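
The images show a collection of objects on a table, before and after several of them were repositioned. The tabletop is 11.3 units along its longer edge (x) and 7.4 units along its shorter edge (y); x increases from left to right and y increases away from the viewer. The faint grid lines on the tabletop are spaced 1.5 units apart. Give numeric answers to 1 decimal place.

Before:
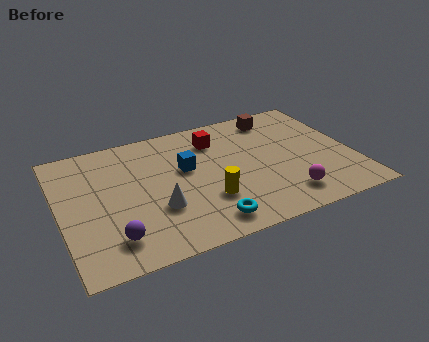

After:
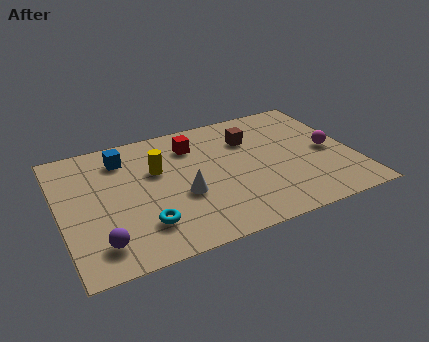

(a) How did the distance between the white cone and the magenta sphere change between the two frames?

+0.9

The distance was about 4.9 in the first image and 5.8 in the second, so they moved 0.9 units further apart.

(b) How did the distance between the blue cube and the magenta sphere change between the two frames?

+3.6

They were about 4.6 units apart before and 8.2 after — 3.6 units further apart.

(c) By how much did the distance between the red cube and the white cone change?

-1.2

The distance was about 4.1 in the first image and 2.9 in the second, so they moved 1.2 units closer together.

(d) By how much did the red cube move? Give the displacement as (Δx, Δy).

(-0.9, 0.0)

The red cube started near (6.2, 5.7) and ended near (5.3, 5.7).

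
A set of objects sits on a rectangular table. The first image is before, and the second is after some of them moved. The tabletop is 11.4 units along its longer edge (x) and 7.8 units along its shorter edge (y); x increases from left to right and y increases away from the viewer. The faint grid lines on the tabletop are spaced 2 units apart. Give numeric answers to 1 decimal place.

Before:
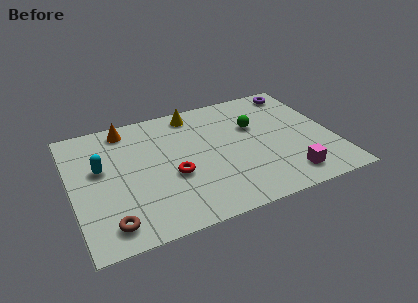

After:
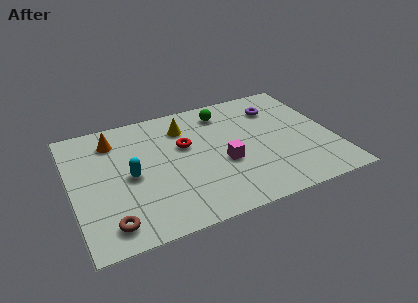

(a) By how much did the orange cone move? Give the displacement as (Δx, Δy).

(-0.6, -0.6)

From the two frames, the orange cone sits at roughly (2.6, 6.8) before and (2.0, 6.2) after.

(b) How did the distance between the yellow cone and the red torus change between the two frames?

-2.7

Before: roughly 3.9 units apart; after: 1.2. That's 2.7 units closer together.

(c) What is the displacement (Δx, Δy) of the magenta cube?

(-2.6, 1.8)

The magenta cube started near (9.1, 1.3) and ended near (6.5, 3.1).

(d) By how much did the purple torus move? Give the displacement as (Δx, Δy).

(-1.1, -0.9)

The purple torus was at about (10.3, 6.8) and moved to about (9.2, 5.9).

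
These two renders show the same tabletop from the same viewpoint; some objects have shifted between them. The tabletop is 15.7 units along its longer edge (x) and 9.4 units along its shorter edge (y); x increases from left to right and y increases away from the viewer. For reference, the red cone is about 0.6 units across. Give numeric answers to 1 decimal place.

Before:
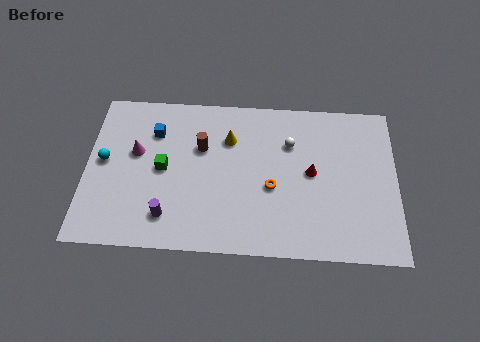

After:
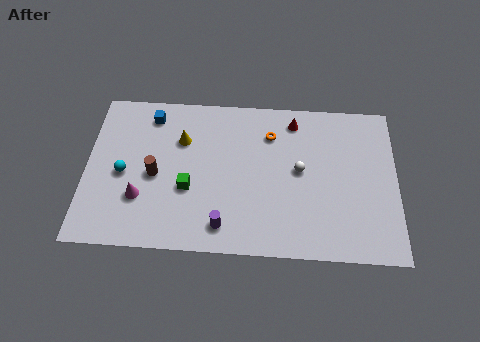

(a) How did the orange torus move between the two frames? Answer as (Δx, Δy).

(-0.1, 3.2)

The orange torus was at about (9.4, 3.9) and moved to about (9.3, 7.1).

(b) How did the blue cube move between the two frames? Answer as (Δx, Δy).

(-0.2, 1.0)

The blue cube was at about (3.4, 6.9) and moved to about (3.2, 7.9).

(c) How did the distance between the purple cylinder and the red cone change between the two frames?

-0.4

They were about 7.8 units apart before and 7.4 after — 0.4 units closer together.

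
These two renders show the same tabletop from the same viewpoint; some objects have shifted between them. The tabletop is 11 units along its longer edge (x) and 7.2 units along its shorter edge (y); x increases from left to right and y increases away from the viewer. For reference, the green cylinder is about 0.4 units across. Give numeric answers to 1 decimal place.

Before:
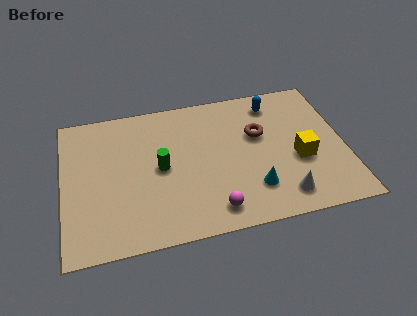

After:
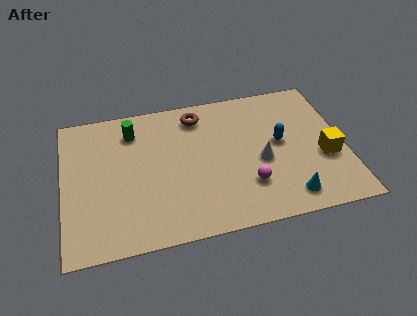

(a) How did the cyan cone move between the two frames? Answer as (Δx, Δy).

(1.3, -0.7)

The cyan cone was at about (7.3, 1.8) and moved to about (8.6, 1.1).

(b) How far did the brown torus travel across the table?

2.7

From (7.7, 4.5) to (5.4, 6.0), the brown torus covered √(2.3² + 1.5²) ≈ 2.7 units.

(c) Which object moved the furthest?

the brown torus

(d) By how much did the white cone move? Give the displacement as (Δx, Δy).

(-0.7, 1.9)

From the two frames, the white cone sits at roughly (8.4, 1.2) before and (7.7, 3.1) after.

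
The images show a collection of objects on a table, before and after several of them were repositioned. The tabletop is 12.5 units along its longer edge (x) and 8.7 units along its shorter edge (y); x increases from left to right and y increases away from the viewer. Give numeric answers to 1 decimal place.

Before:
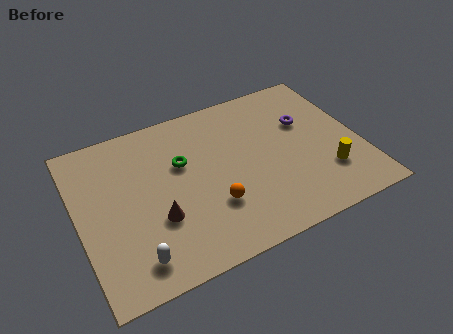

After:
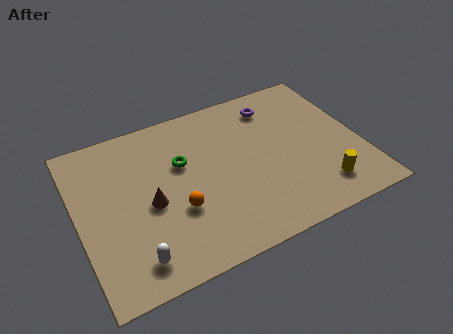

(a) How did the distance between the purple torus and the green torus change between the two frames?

-0.9

The distance was about 5.6 in the first image and 4.7 in the second, so they moved 0.9 units closer together.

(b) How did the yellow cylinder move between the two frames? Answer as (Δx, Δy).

(-0.4, -0.7)

The yellow cylinder was at about (10.8, 2.4) and moved to about (10.4, 1.7).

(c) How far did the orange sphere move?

1.6

The orange sphere moved from about (5.7, 2.7) to (4.2, 3.1), a distance of √(1.5² + 0.4²) ≈ 1.6.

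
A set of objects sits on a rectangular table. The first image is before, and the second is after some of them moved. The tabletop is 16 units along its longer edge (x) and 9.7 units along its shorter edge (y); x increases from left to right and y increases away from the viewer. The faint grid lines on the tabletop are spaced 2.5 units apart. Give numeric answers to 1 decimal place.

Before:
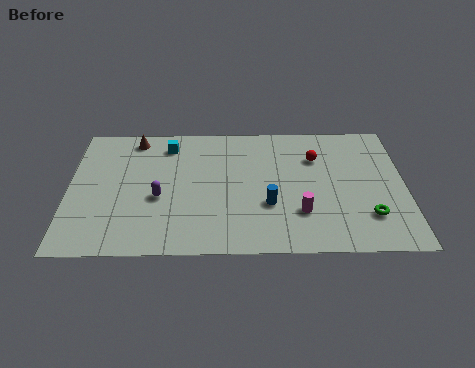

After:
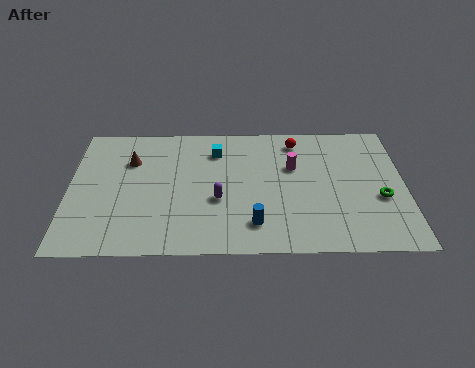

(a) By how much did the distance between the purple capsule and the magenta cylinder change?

-2.5

The distance was about 6.8 in the first image and 4.3 in the second, so they moved 2.5 units closer together.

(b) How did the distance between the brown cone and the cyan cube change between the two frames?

+2.5

Before: roughly 1.7 units apart; after: 4.2. That's 2.5 units further apart.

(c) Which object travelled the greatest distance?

the magenta cylinder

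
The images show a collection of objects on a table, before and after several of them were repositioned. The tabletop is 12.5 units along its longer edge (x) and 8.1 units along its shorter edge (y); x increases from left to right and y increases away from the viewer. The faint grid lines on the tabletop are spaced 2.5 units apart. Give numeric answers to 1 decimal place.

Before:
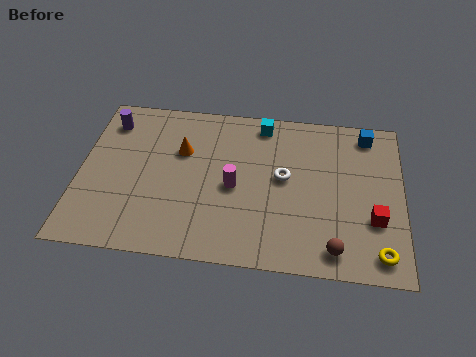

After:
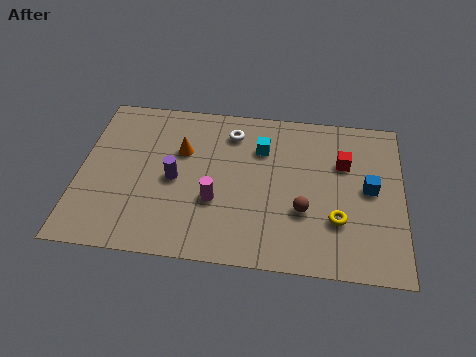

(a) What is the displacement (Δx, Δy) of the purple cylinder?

(2.7, -2.7)

The purple cylinder started near (1.0, 6.5) and ended near (3.7, 3.8).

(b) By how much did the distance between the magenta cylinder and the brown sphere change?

-1.3

Before: roughly 4.7 units apart; after: 3.4. That's 1.3 units closer together.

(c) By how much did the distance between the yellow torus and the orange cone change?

-2.1

Before: roughly 8.8 units apart; after: 6.7. That's 2.1 units closer together.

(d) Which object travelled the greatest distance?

the purple cylinder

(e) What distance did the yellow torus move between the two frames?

2.1

From (11.6, 1.1) to (10.0, 2.5), the yellow torus covered √(1.6² + 1.4²) ≈ 2.1 units.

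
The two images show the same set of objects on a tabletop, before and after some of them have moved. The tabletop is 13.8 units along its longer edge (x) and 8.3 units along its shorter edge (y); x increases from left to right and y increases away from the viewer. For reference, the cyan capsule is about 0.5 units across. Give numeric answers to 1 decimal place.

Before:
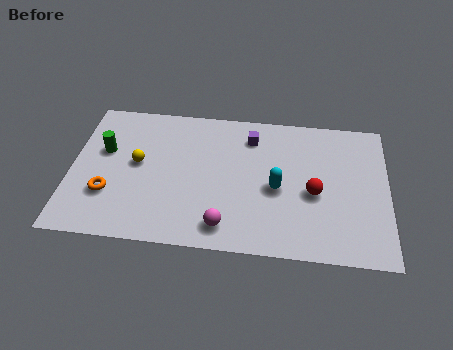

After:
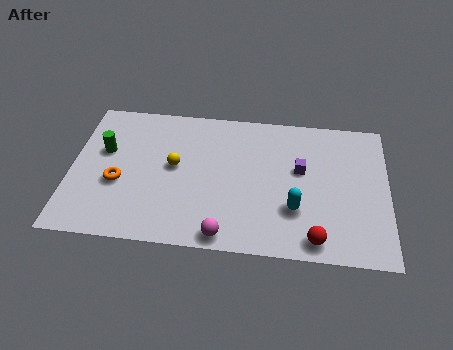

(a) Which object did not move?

the green cylinder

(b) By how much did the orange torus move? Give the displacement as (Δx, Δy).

(0.4, 0.7)

From the two frames, the orange torus sits at roughly (1.7, 2.6) before and (2.1, 3.3) after.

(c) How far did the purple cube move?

2.8

The purple cube moved from about (7.8, 6.6) to (10.0, 4.9), a distance of √(2.2² + 1.7²) ≈ 2.8.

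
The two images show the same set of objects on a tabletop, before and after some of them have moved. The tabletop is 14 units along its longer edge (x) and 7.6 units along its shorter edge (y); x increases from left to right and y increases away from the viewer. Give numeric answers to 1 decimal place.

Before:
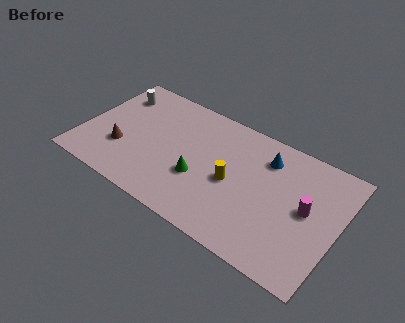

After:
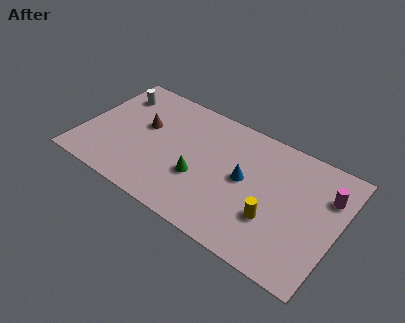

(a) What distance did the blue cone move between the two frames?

2.1

The blue cone moved from about (9.8, 5.9) to (8.9, 4.0), a distance of √(0.9² + 1.9²) ≈ 2.1.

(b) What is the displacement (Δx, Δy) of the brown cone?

(0.9, 2.0)

The brown cone was at about (2.3, 2.5) and moved to about (3.2, 4.5).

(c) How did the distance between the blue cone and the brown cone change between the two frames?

-2.5

The distance was about 8.2 in the first image and 5.7 in the second, so they moved 2.5 units closer together.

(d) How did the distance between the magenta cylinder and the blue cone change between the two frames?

+1.4

The distance was about 3.1 in the first image and 4.5 in the second, so they moved 1.4 units further apart.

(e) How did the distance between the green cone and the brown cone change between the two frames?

-0.5

They were about 4.3 units apart before and 3.8 after — 0.5 units closer together.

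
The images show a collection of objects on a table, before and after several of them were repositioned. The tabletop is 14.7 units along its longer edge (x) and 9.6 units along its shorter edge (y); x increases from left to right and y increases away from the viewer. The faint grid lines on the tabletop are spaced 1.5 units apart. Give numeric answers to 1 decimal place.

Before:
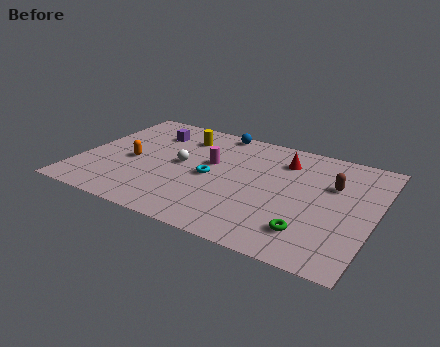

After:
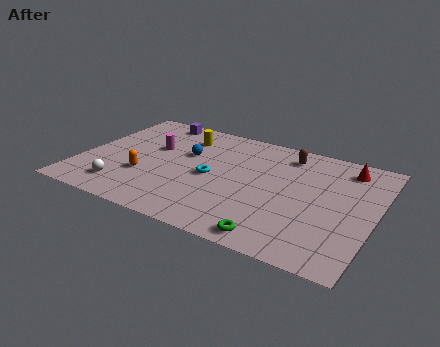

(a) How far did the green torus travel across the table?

1.9

The green torus moved from about (11.8, 2.1) to (10.3, 1.0), a distance of √(1.5² + 1.1²) ≈ 1.9.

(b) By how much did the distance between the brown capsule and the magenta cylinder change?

+0.8

The distance was about 6.1 in the first image and 6.9 in the second, so they moved 0.8 units further apart.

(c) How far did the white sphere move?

4.1

The white sphere was near (5.0, 5.0) before and (2.5, 1.8) after, so it travelled √(2.5² + 3.2²) ≈ 4.1 units.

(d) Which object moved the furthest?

the white sphere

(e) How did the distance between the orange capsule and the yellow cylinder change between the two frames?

+0.7

They were about 3.8 units apart before and 4.5 after — 0.7 units further apart.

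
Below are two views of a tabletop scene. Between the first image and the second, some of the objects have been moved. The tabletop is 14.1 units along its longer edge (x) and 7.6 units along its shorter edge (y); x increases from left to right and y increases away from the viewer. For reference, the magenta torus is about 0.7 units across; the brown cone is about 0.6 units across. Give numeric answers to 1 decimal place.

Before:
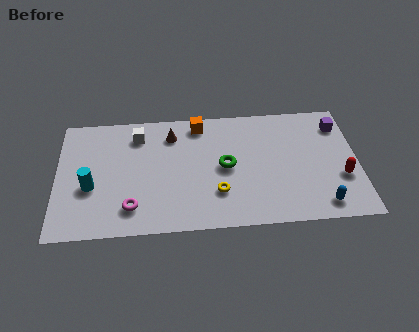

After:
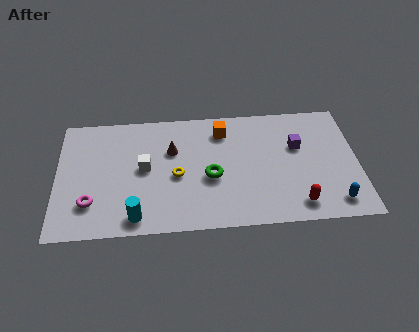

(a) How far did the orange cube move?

1.2

The orange cube moved from about (6.7, 6.6) to (7.8, 6.1), a distance of √(1.1² + 0.5²) ≈ 1.2.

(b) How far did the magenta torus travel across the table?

1.9

The magenta torus was near (3.5, 1.6) before and (1.6, 2.0) after, so it travelled √(1.9² + 0.4²) ≈ 1.9 units.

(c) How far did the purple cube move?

2.3

The purple cube moved from about (13.3, 6.0) to (11.3, 4.8), a distance of √(2.0² + 1.2²) ≈ 2.3.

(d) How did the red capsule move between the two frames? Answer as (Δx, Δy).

(-2.1, -1.5)

The red capsule was at about (13.3, 2.7) and moved to about (11.2, 1.2).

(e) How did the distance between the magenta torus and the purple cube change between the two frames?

-0.6

Before: roughly 10.7 units apart; after: 10.1. That's 0.6 units closer together.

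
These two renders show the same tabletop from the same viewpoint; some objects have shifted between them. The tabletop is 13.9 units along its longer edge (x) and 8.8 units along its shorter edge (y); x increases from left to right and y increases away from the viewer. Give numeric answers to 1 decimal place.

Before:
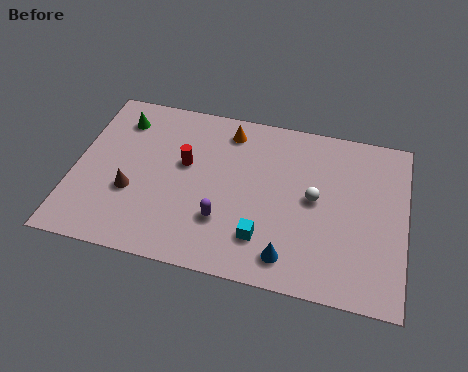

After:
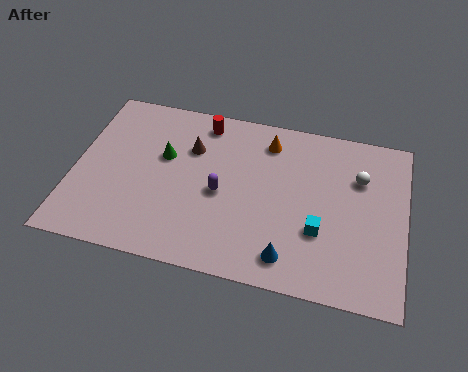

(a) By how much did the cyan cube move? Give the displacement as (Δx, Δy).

(2.3, 0.9)

The cyan cube was at about (8.1, 2.1) and moved to about (10.4, 3.0).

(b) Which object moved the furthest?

the brown cone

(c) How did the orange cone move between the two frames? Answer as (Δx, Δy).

(1.7, -0.2)

From the two frames, the orange cone sits at roughly (6.3, 7.4) before and (8.0, 7.2) after.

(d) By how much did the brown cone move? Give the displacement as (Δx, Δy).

(2.3, 2.9)

The brown cone was at about (2.5, 3.2) and moved to about (4.8, 6.1).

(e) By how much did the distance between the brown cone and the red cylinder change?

-1.3

The distance was about 2.9 in the first image and 1.6 in the second, so they moved 1.3 units closer together.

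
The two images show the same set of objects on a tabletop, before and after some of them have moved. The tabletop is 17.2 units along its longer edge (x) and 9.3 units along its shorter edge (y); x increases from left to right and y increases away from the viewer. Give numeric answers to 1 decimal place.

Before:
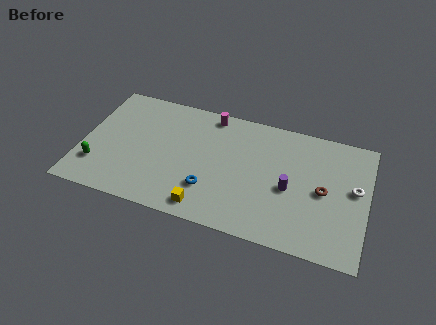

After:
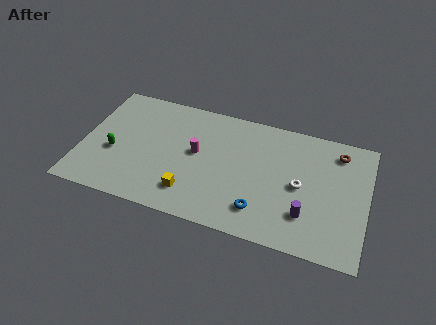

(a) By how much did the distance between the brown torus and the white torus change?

+1.9

Before: roughly 1.9 units apart; after: 3.8. That's 1.9 units further apart.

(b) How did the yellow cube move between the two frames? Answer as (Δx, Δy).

(-1.0, 0.8)

The yellow cube started near (7.8, 1.2) and ended near (6.8, 2.0).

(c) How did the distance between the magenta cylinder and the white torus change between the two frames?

-3.1

Before: roughly 9.4 units apart; after: 6.3. That's 3.1 units closer together.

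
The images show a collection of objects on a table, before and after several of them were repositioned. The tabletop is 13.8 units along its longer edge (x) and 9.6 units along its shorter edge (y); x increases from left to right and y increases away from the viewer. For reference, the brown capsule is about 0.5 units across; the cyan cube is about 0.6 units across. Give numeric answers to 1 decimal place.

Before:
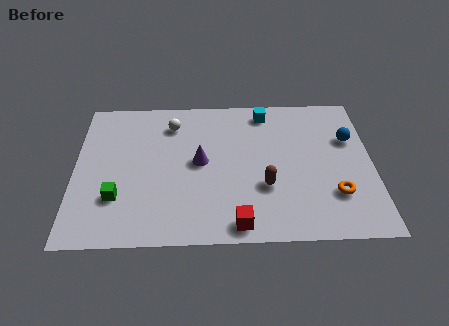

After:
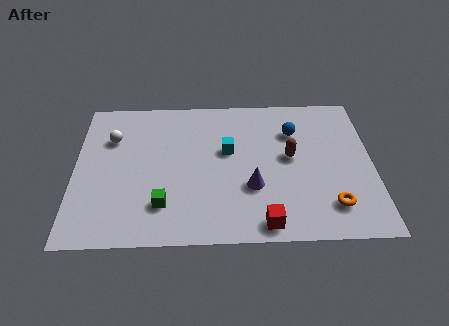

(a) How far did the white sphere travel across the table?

2.9

The white sphere moved from about (4.5, 7.6) to (1.7, 6.7), a distance of √(2.8² + 0.9²) ≈ 2.9.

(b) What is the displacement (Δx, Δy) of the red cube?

(1.2, 0.0)

The red cube was at about (7.5, 1.0) and moved to about (8.7, 1.0).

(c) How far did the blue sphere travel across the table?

2.7

From (12.8, 6.3) to (10.2, 6.9), the blue sphere covered √(2.6² + 0.6²) ≈ 2.7 units.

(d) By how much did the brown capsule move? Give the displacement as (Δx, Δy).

(1.2, 1.9)

From the two frames, the brown capsule sits at roughly (8.8, 3.3) before and (10.0, 5.2) after.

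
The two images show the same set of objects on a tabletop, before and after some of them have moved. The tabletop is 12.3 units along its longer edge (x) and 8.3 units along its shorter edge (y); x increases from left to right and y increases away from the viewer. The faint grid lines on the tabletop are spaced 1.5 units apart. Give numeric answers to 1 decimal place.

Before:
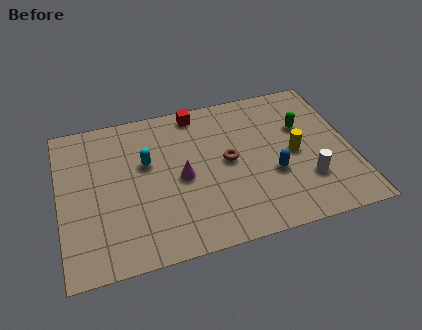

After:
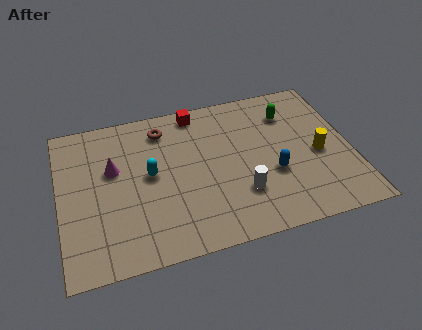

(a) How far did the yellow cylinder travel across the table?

1.0

From (9.9, 4.0) to (10.9, 3.7), the yellow cylinder covered √(1.0² + 0.3²) ≈ 1.0 units.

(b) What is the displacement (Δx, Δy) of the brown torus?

(-2.6, 2.5)

The brown torus started near (7.1, 4.3) and ended near (4.5, 6.8).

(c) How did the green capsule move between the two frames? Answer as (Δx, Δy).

(-0.5, 0.9)

From the two frames, the green capsule sits at roughly (10.4, 5.4) before and (9.9, 6.3) after.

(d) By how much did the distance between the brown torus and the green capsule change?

+1.9

Before: roughly 3.5 units apart; after: 5.4. That's 1.9 units further apart.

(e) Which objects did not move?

the blue capsule and the red cube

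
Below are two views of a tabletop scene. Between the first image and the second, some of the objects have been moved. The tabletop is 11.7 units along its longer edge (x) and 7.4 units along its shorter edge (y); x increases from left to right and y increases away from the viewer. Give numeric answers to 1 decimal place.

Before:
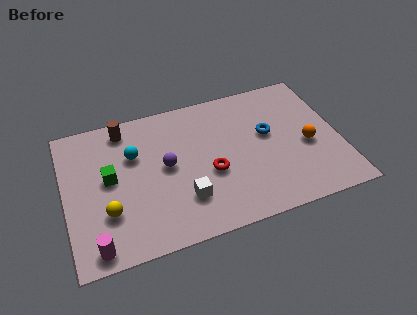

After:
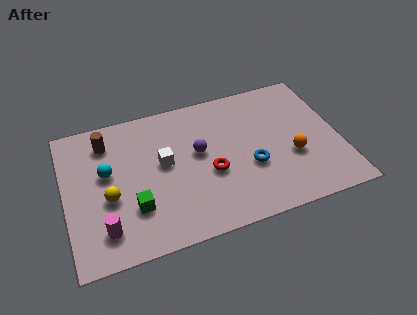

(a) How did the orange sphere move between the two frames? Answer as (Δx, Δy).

(-0.7, -0.4)

The orange sphere started near (10.3, 3.2) and ended near (9.6, 2.8).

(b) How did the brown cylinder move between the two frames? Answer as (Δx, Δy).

(-0.8, -0.5)

The brown cylinder was at about (2.7, 6.4) and moved to about (1.9, 5.9).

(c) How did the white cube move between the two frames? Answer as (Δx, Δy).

(-0.7, 2.1)

The white cube started near (4.9, 2.0) and ended near (4.2, 4.1).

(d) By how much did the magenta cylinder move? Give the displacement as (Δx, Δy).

(0.4, 0.7)

The magenta cylinder was at about (1.1, 0.8) and moved to about (1.5, 1.5).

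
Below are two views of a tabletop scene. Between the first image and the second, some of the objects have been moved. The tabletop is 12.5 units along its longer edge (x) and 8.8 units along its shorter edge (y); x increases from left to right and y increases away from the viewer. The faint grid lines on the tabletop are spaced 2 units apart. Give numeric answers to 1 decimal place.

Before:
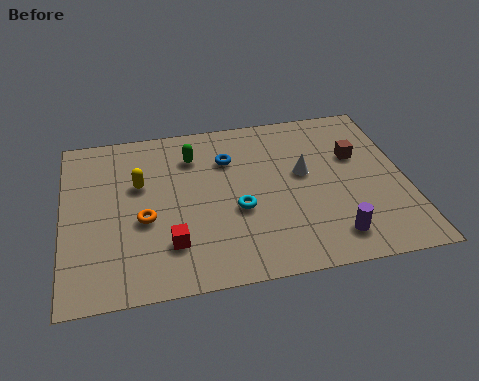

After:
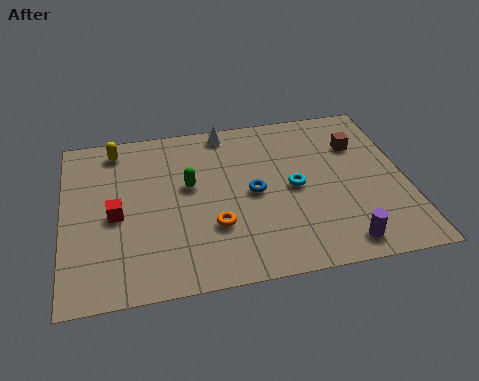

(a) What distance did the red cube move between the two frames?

2.6

The red cube moved from about (3.8, 2.2) to (1.9, 4.0), a distance of √(1.9² + 1.8²) ≈ 2.6.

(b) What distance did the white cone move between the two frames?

4.0

The white cone moved from about (8.8, 5.0) to (6.1, 7.9), a distance of √(2.7² + 2.9²) ≈ 4.0.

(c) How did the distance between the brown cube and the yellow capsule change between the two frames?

+1.0

Before: roughly 8.0 units apart; after: 9.0. That's 1.0 units further apart.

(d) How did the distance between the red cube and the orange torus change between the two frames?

+2.0

They were about 1.7 units apart before and 3.7 after — 2.0 units further apart.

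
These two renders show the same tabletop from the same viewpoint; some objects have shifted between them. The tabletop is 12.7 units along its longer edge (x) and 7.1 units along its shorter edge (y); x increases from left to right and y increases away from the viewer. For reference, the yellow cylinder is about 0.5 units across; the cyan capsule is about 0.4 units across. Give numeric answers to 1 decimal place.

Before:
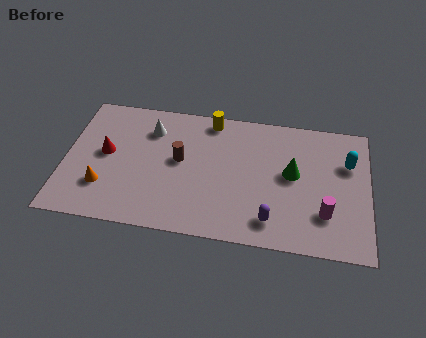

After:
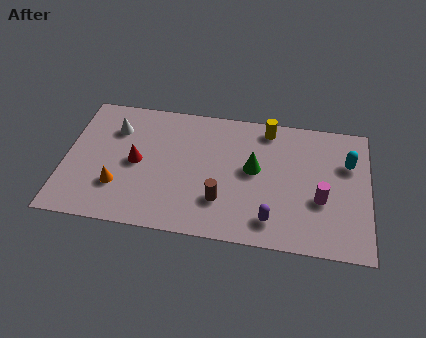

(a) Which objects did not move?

the purple capsule and the cyan capsule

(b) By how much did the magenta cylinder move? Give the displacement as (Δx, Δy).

(-0.2, 0.7)

From the two frames, the magenta cylinder sits at roughly (10.9, 2.0) before and (10.7, 2.7) after.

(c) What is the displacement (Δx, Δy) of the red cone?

(1.3, -0.3)

The red cone was at about (1.7, 3.8) and moved to about (3.0, 3.5).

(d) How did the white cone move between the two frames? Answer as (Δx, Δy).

(-1.5, -0.2)

From the two frames, the white cone sits at roughly (3.5, 5.4) before and (2.0, 5.2) after.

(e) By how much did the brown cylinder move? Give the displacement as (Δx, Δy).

(1.8, -1.9)

The brown cylinder started near (4.8, 3.9) and ended near (6.6, 2.0).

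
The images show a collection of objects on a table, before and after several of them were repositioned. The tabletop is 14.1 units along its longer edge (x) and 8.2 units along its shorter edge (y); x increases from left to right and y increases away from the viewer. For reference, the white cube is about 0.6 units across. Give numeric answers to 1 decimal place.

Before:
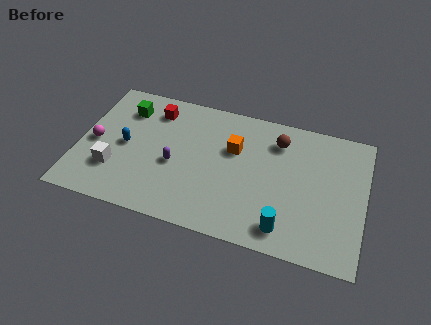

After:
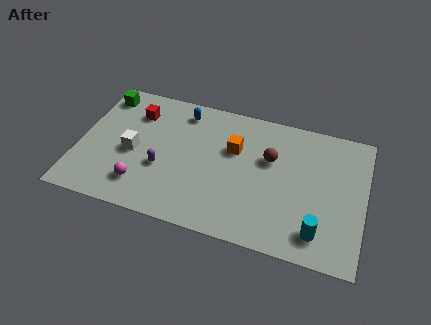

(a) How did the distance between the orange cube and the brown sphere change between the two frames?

-0.6

Before: roughly 2.4 units apart; after: 1.8. That's 0.6 units closer together.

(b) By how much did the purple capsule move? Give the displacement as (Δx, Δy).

(-0.6, -0.4)

From the two frames, the purple capsule sits at roughly (4.8, 3.5) before and (4.2, 3.1) after.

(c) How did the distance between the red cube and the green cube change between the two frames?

+0.4

Before: roughly 1.4 units apart; after: 1.8. That's 0.4 units further apart.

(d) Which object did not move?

the orange cube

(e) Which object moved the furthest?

the blue capsule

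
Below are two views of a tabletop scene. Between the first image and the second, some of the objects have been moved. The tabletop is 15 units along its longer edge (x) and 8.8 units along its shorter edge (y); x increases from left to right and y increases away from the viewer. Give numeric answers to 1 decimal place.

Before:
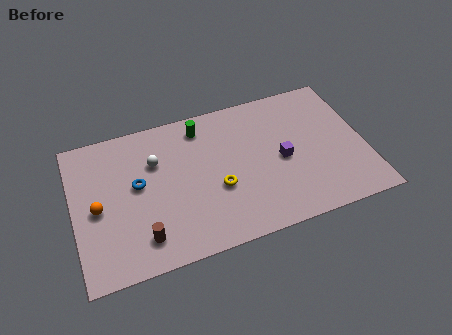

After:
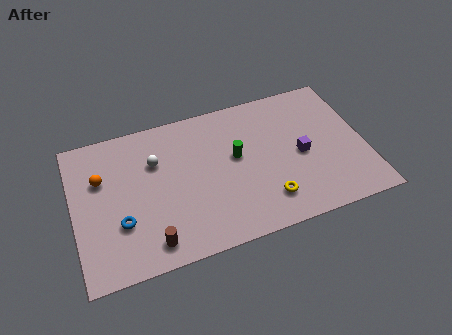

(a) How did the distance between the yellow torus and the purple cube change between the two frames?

-0.5

The distance was about 3.5 in the first image and 3.0 in the second, so they moved 0.5 units closer together.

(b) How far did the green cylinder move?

2.9

The green cylinder was near (6.8, 7.4) before and (8.4, 5.0) after, so it travelled √(1.6² + 2.4²) ≈ 2.9 units.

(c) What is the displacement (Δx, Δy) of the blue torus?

(-1.0, -2.0)

The blue torus was at about (3.3, 4.9) and moved to about (2.3, 2.9).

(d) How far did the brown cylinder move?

0.6

The brown cylinder was near (3.3, 1.7) before and (3.7, 1.3) after, so it travelled √(0.4² + 0.4²) ≈ 0.6 units.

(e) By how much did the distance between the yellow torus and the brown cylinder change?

+1.7

They were about 4.3 units apart before and 6.0 after — 1.7 units further apart.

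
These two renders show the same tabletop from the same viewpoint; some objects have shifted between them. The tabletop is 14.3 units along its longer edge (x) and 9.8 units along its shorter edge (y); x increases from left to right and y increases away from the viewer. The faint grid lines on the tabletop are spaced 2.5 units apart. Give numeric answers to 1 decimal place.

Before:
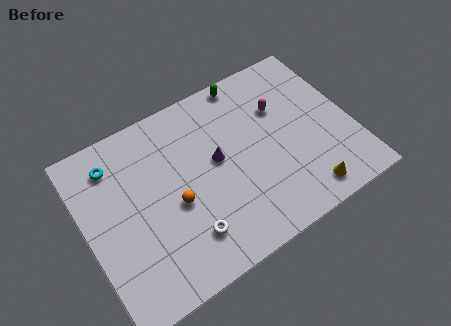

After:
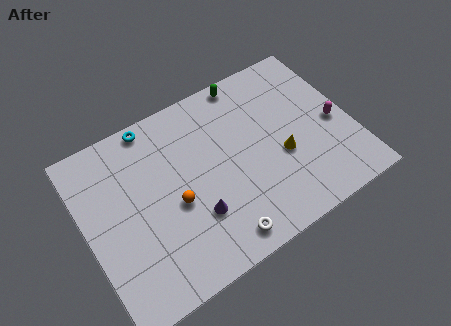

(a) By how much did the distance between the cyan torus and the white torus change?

+1.7

Before: roughly 6.4 units apart; after: 8.1. That's 1.7 units further apart.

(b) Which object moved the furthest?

the magenta capsule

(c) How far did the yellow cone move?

2.7

The yellow cone was near (11.2, 1.3) before and (10.4, 3.9) after, so it travelled √(0.8² + 2.6²) ≈ 2.7 units.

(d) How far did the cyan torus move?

2.5

The cyan torus moved from about (1.9, 7.9) to (4.2, 9.0), a distance of √(2.3² + 1.1²) ≈ 2.5.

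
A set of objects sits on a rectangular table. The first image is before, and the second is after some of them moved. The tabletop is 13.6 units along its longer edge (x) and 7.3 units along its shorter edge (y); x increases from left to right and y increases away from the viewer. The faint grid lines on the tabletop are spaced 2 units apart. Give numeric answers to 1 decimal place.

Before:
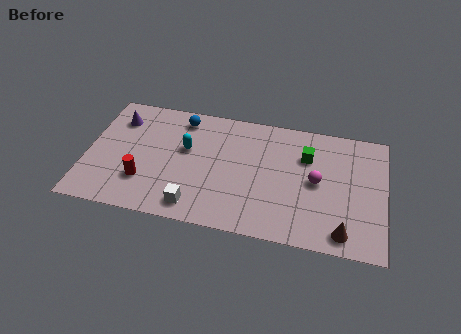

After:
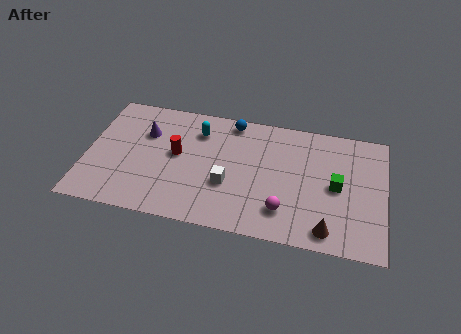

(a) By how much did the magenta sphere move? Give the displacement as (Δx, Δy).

(-1.4, -2.0)

The magenta sphere started near (10.5, 3.7) and ended near (9.1, 1.7).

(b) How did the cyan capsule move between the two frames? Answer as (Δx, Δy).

(0.5, 1.2)

The cyan capsule was at about (4.5, 4.4) and moved to about (5.0, 5.6).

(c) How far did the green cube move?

2.1

The green cube was near (10.0, 5.1) before and (11.4, 3.6) after, so it travelled √(1.4² + 1.5²) ≈ 2.1 units.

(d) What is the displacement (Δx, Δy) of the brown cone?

(-0.7, 0.0)

The brown cone was at about (11.8, 1.0) and moved to about (11.1, 1.0).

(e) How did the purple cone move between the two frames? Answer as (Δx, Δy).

(1.3, -0.6)

The purple cone started near (1.3, 5.6) and ended near (2.6, 5.0).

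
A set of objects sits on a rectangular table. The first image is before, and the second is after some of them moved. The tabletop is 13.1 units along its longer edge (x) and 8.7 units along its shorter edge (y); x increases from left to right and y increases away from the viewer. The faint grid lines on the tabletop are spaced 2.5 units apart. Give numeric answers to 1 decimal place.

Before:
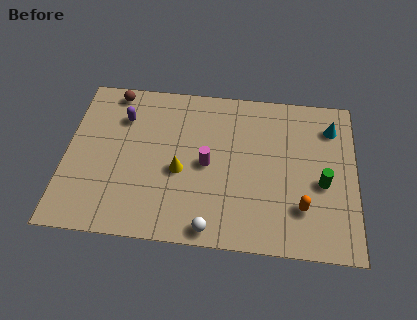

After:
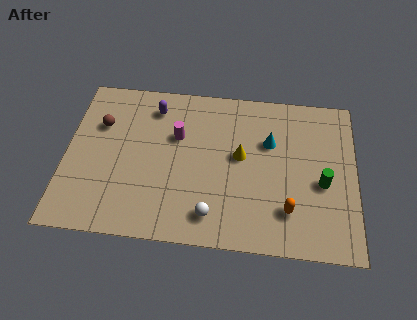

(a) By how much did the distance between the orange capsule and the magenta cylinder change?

+1.5

The distance was about 4.7 in the first image and 6.2 in the second, so they moved 1.5 units further apart.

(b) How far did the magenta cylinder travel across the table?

2.0

The magenta cylinder moved from about (6.4, 4.2) to (5.0, 5.6), a distance of √(1.4² + 1.4²) ≈ 2.0.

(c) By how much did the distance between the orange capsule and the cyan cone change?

-1.0

The distance was about 4.7 in the first image and 3.7 in the second, so they moved 1.0 units closer together.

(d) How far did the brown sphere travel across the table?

2.0

The brown sphere was near (2.0, 7.8) before and (1.5, 5.9) after, so it travelled √(0.5² + 1.9²) ≈ 2.0 units.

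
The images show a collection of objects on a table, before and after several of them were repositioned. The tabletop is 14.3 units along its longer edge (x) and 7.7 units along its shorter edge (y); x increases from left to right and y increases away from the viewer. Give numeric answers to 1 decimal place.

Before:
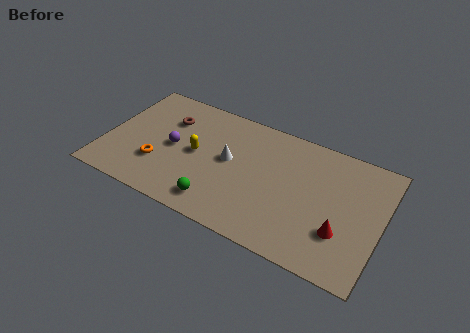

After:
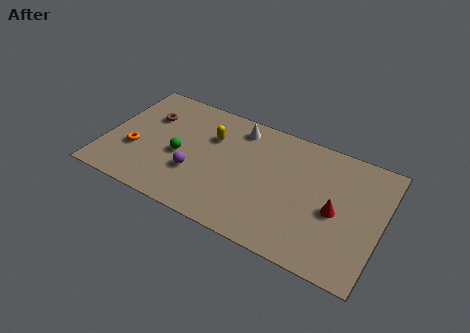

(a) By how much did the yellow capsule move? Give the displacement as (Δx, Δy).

(0.6, 1.4)

The yellow capsule was at about (4.7, 3.9) and moved to about (5.3, 5.3).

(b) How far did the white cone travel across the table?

2.3

The white cone was near (6.4, 4.2) before and (6.6, 6.5) after, so it travelled √(0.2² + 2.3²) ≈ 2.3 units.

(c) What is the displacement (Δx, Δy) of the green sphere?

(-2.3, 2.1)

The green sphere was at about (6.2, 1.3) and moved to about (3.9, 3.4).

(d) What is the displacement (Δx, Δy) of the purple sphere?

(1.3, -1.2)

The purple sphere was at about (3.5, 3.8) and moved to about (4.8, 2.6).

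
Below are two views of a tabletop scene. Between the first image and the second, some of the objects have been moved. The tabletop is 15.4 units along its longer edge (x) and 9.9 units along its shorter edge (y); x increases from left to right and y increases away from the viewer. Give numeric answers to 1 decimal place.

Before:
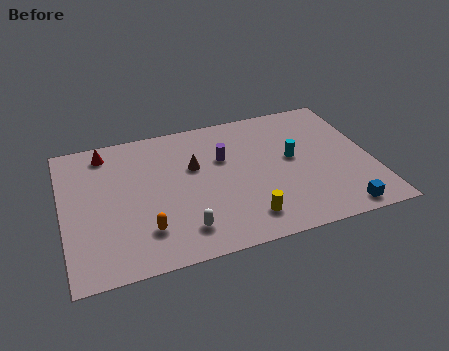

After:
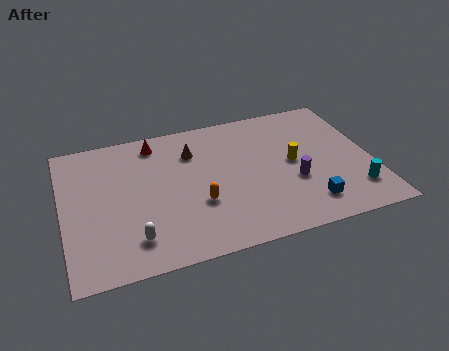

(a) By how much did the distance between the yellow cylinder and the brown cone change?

+0.5

Before: roughly 4.9 units apart; after: 5.4. That's 0.5 units further apart.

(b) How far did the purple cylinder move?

4.3

The purple cylinder was near (8.1, 6.4) before and (11.4, 3.7) after, so it travelled √(3.3² + 2.7²) ≈ 4.3 units.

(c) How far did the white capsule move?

2.4

From (5.7, 1.9) to (3.3, 2.0), the white capsule covered √(2.4² + 0.1²) ≈ 2.4 units.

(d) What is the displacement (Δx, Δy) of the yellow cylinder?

(2.7, 3.3)

The yellow cylinder was at about (8.8, 1.8) and moved to about (11.5, 5.1).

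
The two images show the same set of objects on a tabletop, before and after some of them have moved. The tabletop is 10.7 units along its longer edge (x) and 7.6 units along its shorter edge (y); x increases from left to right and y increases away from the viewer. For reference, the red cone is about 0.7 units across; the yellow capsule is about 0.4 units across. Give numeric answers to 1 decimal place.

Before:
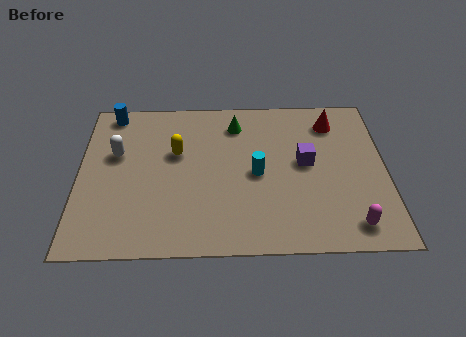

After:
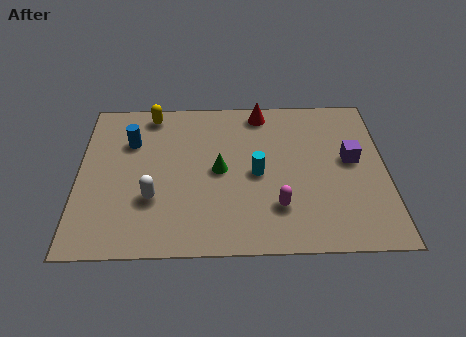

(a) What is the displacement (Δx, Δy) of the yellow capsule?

(-0.9, 2.0)

From the two frames, the yellow capsule sits at roughly (3.4, 4.7) before and (2.5, 6.7) after.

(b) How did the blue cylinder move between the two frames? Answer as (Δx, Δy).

(0.7, -1.5)

The blue cylinder started near (1.1, 6.8) and ended near (1.8, 5.3).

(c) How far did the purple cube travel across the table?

1.6

The purple cube was near (7.9, 4.1) before and (9.5, 4.2) after, so it travelled √(1.6² + 0.1²) ≈ 1.6 units.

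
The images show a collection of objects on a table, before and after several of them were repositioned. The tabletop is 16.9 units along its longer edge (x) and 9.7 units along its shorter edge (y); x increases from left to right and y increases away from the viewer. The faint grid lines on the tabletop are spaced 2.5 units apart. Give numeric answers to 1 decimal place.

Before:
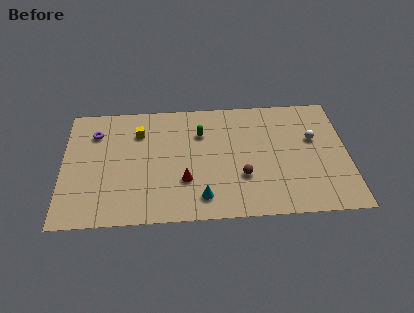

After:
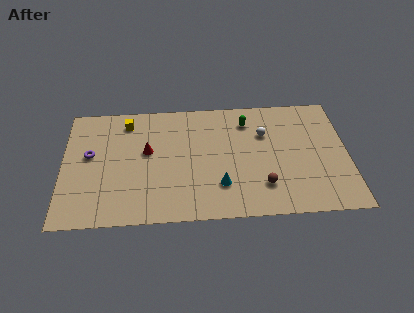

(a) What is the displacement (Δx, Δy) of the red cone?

(-2.2, 2.5)

From the two frames, the red cone sits at roughly (7.2, 3.1) before and (5.0, 5.6) after.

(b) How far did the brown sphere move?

1.4

From (10.6, 3.2) to (11.8, 2.4), the brown sphere covered √(1.2² + 0.8²) ≈ 1.4 units.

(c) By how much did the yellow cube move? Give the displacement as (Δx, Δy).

(-0.7, 0.9)

The yellow cube was at about (4.5, 7.2) and moved to about (3.8, 8.1).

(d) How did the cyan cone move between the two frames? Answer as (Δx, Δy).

(1.1, 0.9)

The cyan cone was at about (8.2, 1.7) and moved to about (9.3, 2.6).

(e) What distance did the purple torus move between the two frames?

1.8

The purple torus moved from about (1.9, 7.3) to (1.6, 5.5), a distance of √(0.3² + 1.8²) ≈ 1.8.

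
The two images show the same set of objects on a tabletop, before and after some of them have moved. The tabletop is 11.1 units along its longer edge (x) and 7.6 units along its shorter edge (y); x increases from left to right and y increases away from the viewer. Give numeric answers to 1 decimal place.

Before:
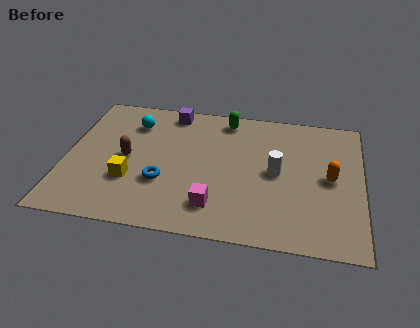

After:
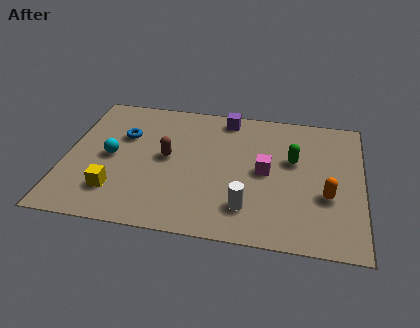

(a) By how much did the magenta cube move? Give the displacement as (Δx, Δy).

(1.8, 2.2)

The magenta cube was at about (5.7, 1.6) and moved to about (7.5, 3.8).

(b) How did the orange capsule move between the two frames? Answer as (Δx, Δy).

(-0.1, -1.0)

The orange capsule was at about (9.9, 3.8) and moved to about (9.8, 2.8).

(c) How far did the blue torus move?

2.9

The blue torus was near (3.7, 2.6) before and (2.1, 5.0) after, so it travelled √(1.6² + 2.4²) ≈ 2.9 units.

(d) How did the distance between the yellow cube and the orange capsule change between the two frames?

+0.4

The distance was about 7.5 in the first image and 7.9 in the second, so they moved 0.4 units further apart.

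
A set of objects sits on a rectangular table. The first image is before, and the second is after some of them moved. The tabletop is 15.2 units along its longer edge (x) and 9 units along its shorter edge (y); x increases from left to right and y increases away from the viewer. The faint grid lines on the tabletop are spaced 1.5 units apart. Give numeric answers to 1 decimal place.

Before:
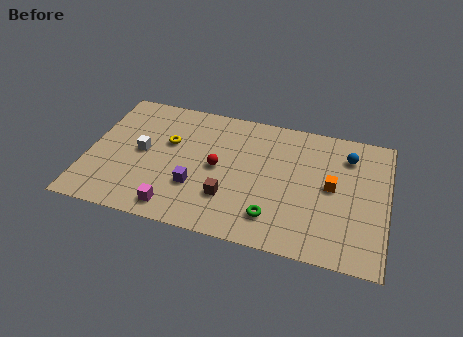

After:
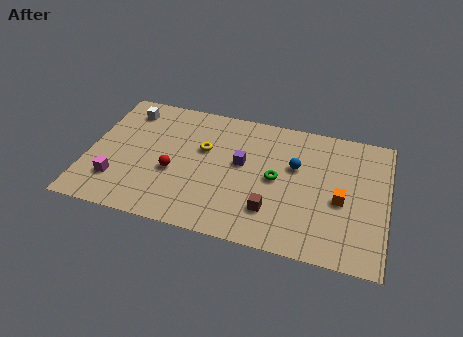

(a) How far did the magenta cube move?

3.3

From (4.7, 1.2) to (1.6, 2.3), the magenta cube covered √(3.1² + 1.1²) ≈ 3.3 units.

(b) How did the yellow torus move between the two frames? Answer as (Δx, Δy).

(1.8, 0.0)

The yellow torus started near (4.0, 5.6) and ended near (5.8, 5.6).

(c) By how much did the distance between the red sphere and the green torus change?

+1.3

They were about 4.0 units apart before and 5.3 after — 1.3 units further apart.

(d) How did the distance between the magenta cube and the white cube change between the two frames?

+1.2

The distance was about 3.9 in the first image and 5.1 in the second, so they moved 1.2 units further apart.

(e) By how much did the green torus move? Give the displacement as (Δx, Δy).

(0.0, 2.6)

The green torus started near (9.6, 1.9) and ended near (9.6, 4.5).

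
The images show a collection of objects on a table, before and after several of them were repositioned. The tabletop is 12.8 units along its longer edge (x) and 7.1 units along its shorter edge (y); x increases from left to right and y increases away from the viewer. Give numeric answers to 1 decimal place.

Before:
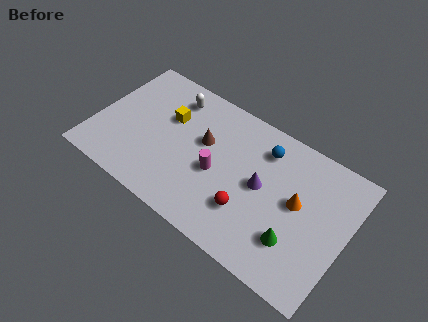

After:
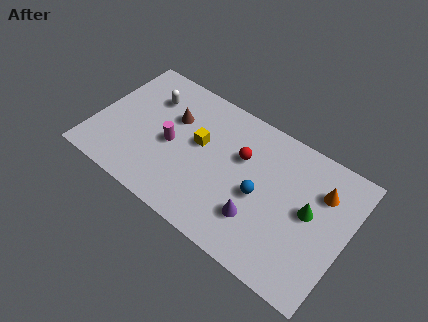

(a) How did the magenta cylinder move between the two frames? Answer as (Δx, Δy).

(-2.4, 0.2)

The magenta cylinder started near (6.3, 3.1) and ended near (3.9, 3.3).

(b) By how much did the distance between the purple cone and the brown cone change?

+2.4

Before: roughly 3.2 units apart; after: 5.6. That's 2.4 units further apart.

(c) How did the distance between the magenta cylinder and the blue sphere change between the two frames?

+1.4

They were about 3.2 units apart before and 4.6 after — 1.4 units further apart.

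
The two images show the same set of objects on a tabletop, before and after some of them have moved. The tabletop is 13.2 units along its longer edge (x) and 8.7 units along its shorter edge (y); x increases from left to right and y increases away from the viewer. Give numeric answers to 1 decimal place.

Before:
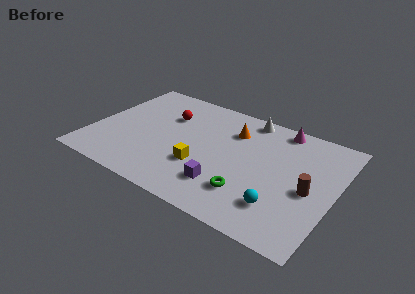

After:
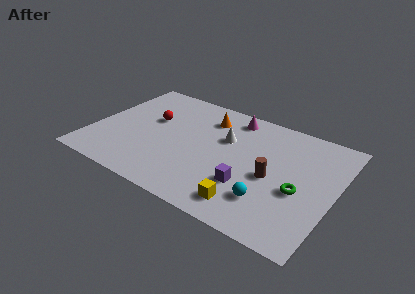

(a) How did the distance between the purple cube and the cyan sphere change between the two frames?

-1.7

They were about 3.0 units apart before and 1.3 after — 1.7 units closer together.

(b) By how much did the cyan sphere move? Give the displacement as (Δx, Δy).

(-0.6, 0.1)

From the two frames, the cyan sphere sits at roughly (10.6, 2.1) before and (10.0, 2.2) after.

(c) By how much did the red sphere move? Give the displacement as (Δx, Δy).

(-0.8, -0.7)

From the two frames, the red sphere sits at roughly (3.8, 6.0) before and (3.0, 5.3) after.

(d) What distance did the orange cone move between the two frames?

1.6

The orange cone was near (7.4, 6.4) before and (5.9, 6.8) after, so it travelled √(1.5² + 0.4²) ≈ 1.6 units.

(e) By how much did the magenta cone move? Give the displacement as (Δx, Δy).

(-2.6, -0.3)

From the two frames, the magenta cone sits at roughly (9.8, 7.8) before and (7.2, 7.5) after.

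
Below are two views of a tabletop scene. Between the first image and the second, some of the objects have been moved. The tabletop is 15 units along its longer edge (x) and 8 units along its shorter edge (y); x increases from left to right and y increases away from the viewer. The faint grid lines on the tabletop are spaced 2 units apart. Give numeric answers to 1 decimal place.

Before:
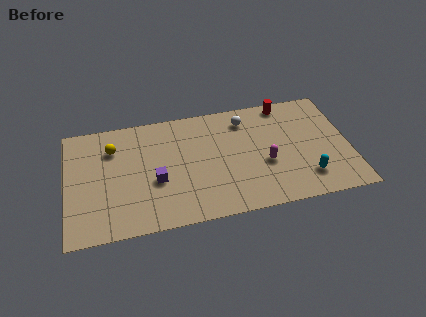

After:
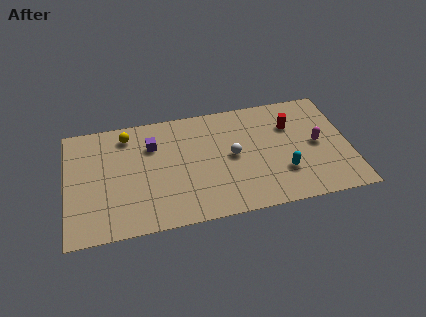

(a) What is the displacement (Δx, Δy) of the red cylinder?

(0.2, -1.6)

From the two frames, the red cylinder sits at roughly (11.8, 7.2) before and (12.0, 5.6) after.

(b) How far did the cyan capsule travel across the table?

1.3

From (12.6, 1.8) to (11.4, 2.4), the cyan capsule covered √(1.2² + 0.6²) ≈ 1.3 units.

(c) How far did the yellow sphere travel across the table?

1.1

The yellow sphere was near (2.5, 5.9) before and (3.3, 6.7) after, so it travelled √(0.8² + 0.8²) ≈ 1.1 units.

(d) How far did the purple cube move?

2.5

The purple cube was near (4.7, 3.2) before and (4.6, 5.7) after, so it travelled √(0.1² + 2.5²) ≈ 2.5 units.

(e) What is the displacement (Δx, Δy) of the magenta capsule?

(2.8, 0.8)

From the two frames, the magenta capsule sits at roughly (10.5, 3.2) before and (13.3, 4.0) after.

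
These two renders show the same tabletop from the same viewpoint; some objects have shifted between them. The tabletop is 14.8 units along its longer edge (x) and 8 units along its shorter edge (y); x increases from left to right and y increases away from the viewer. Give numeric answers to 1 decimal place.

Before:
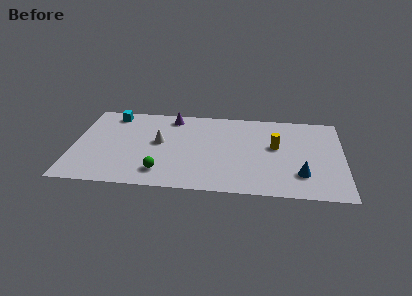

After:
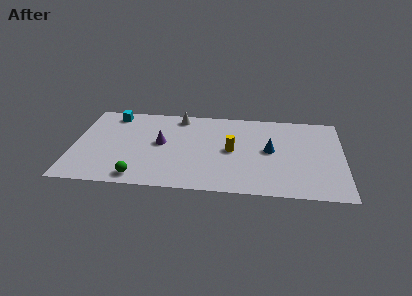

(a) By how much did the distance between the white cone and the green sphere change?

+3.5

Before: roughly 2.8 units apart; after: 6.3. That's 3.5 units further apart.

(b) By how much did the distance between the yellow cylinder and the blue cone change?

-0.8

The distance was about 2.9 in the first image and 2.1 in the second, so they moved 0.8 units closer together.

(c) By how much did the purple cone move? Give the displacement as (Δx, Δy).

(-0.5, -2.6)

The purple cone started near (5.3, 6.9) and ended near (4.8, 4.3).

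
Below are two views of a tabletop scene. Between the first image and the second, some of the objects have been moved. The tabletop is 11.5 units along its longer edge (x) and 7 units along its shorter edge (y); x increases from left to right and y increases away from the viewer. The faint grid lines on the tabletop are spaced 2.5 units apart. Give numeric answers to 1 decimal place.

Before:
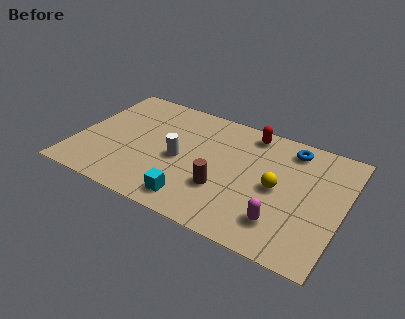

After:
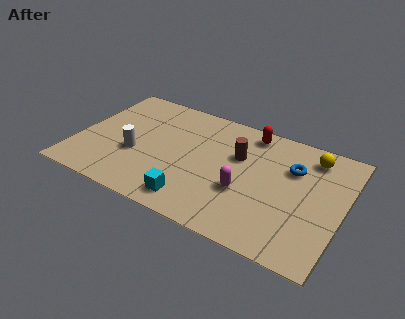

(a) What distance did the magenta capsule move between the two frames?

2.0

The magenta capsule moved from about (9.1, 1.6) to (7.4, 2.6), a distance of √(1.7² + 1.0²) ≈ 2.0.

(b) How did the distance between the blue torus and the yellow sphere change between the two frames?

-1.3

The distance was about 2.5 in the first image and 1.2 in the second, so they moved 1.3 units closer together.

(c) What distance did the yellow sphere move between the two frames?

2.7

From (8.7, 3.4) to (9.9, 5.8), the yellow sphere covered √(1.2² + 2.4²) ≈ 2.7 units.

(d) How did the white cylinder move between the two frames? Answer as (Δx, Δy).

(-1.9, -0.5)

From the two frames, the white cylinder sits at roughly (4.5, 3.2) before and (2.6, 2.7) after.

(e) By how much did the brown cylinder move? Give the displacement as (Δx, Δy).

(0.4, 2.2)

From the two frames, the brown cylinder sits at roughly (6.5, 2.3) before and (6.9, 4.5) after.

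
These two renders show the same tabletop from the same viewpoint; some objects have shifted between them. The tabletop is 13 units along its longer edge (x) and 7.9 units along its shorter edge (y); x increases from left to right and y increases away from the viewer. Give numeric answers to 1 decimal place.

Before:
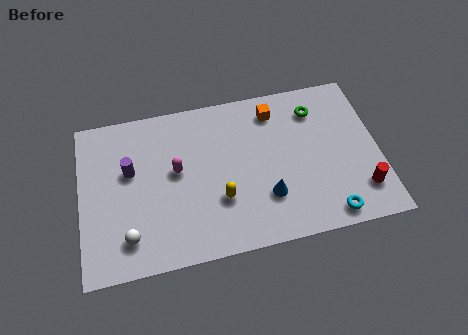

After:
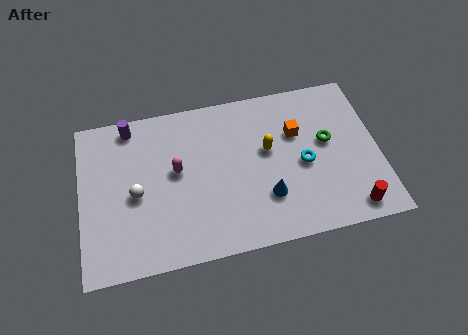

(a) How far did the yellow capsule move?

3.0

From (6.0, 2.6) to (8.2, 4.6), the yellow capsule covered √(2.2² + 2.0²) ≈ 3.0 units.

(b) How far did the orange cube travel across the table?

1.6

The orange cube was near (8.6, 6.5) before and (9.5, 5.2) after, so it travelled √(0.9² + 1.3²) ≈ 1.6 units.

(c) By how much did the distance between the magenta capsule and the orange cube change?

+0.5

They were about 4.9 units apart before and 5.4 after — 0.5 units further apart.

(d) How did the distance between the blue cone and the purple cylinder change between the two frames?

+1.1

They were about 6.3 units apart before and 7.4 after — 1.1 units further apart.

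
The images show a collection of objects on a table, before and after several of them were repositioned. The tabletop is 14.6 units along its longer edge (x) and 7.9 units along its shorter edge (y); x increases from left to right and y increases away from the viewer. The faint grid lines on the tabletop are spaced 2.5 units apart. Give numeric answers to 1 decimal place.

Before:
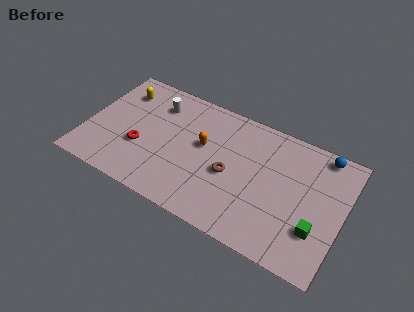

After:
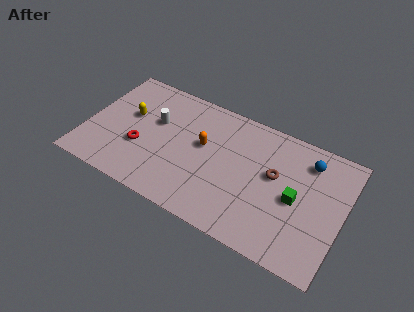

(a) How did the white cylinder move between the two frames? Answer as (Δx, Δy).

(0.1, -1.2)

From the two frames, the white cylinder sits at roughly (3.7, 6.1) before and (3.8, 4.9) after.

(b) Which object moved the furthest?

the brown torus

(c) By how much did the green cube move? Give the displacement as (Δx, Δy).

(-1.3, 1.3)

The green cube started near (13.3, 2.4) and ended near (12.0, 3.7).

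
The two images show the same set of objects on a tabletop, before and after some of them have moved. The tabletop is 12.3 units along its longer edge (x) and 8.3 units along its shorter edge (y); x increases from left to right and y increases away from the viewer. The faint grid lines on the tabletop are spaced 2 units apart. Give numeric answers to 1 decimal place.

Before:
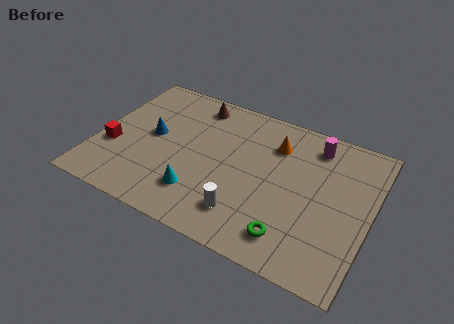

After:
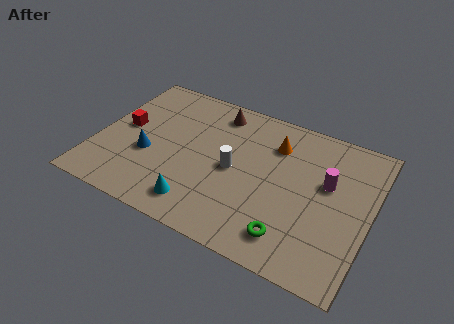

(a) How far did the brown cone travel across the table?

1.0

From (4.0, 7.1) to (5.0, 7.0), the brown cone covered √(1.0² + 0.1²) ≈ 1.0 units.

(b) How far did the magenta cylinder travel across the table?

2.1

The magenta cylinder was near (9.5, 6.9) before and (10.3, 5.0) after, so it travelled √(0.8² + 1.9²) ≈ 2.1 units.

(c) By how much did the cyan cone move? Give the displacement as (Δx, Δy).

(0.1, -0.6)

From the two frames, the cyan cone sits at roughly (4.9, 2.0) before and (5.0, 1.4) after.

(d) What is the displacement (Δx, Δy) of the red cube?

(0.3, 1.4)

From the two frames, the red cube sits at roughly (0.8, 3.0) before and (1.1, 4.4) after.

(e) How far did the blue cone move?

1.2

From (2.4, 4.4) to (2.4, 3.2), the blue cone covered √(0.0² + 1.2²) ≈ 1.2 units.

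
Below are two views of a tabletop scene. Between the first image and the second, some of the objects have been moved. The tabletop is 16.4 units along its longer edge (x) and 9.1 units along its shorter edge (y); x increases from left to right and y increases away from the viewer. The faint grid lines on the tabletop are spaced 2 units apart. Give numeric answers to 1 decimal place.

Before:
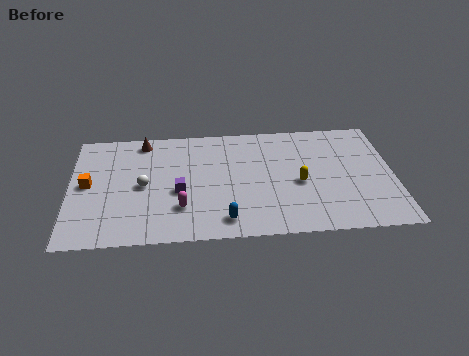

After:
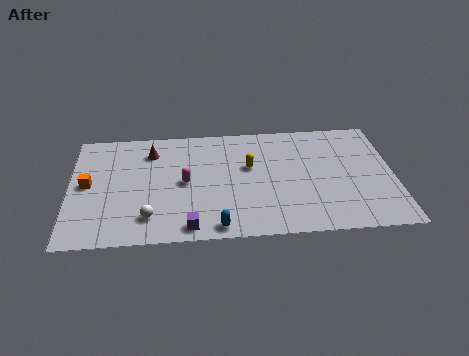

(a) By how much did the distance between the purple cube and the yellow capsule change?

-0.6

They were about 6.1 units apart before and 5.5 after — 0.6 units closer together.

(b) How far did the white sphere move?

2.5

The white sphere was near (3.7, 4.4) before and (4.0, 1.9) after, so it travelled √(0.3² + 2.5²) ≈ 2.5 units.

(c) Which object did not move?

the orange cube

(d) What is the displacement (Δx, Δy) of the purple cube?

(0.5, -2.8)

From the two frames, the purple cube sits at roughly (5.5, 3.8) before and (6.0, 1.0) after.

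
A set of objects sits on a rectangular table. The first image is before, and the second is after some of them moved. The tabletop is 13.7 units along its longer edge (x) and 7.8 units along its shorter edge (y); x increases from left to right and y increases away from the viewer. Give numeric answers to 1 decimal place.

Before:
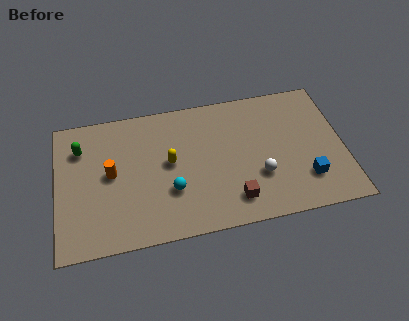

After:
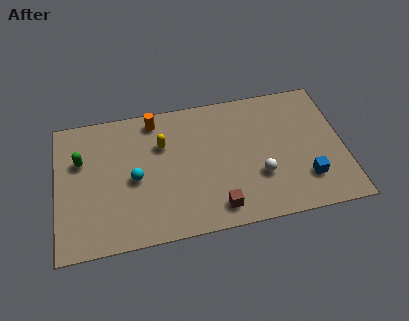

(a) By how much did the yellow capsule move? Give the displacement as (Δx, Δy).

(-0.3, 1.1)

The yellow capsule started near (5.4, 4.2) and ended near (5.1, 5.3).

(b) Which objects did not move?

the blue cube and the white sphere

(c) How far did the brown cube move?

0.9

From (8.3, 1.5) to (7.5, 1.2), the brown cube covered √(0.8² + 0.3²) ≈ 0.9 units.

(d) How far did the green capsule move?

0.7

From (1.2, 5.8) to (1.2, 5.1), the green capsule covered √(0.0² + 0.7²) ≈ 0.7 units.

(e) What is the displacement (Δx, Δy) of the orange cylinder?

(2.2, 2.7)

The orange cylinder started near (2.6, 4.1) and ended near (4.8, 6.8).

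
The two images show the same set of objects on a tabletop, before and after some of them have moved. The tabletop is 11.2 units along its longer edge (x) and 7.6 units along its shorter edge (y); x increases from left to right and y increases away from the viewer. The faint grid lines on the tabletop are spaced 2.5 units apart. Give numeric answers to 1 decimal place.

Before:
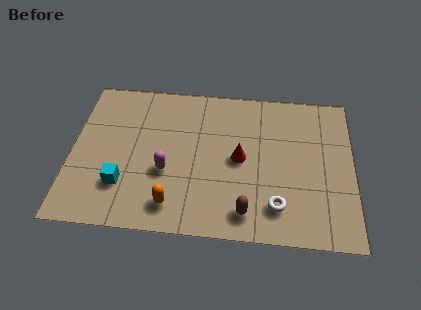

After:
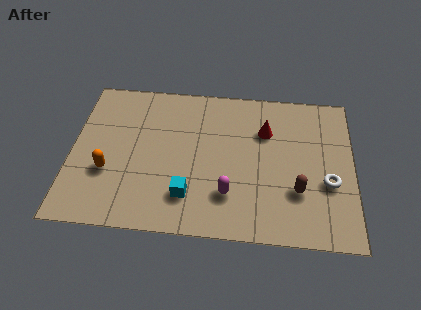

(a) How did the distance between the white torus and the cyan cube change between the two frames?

-0.5

They were about 6.1 units apart before and 5.6 after — 0.5 units closer together.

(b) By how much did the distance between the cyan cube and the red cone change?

-0.3

The distance was about 4.9 in the first image and 4.6 in the second, so they moved 0.3 units closer together.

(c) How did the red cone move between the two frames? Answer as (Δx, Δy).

(1.0, 1.5)

The red cone started near (6.7, 3.8) and ended near (7.7, 5.3).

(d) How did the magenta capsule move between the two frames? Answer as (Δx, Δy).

(2.5, -0.9)

From the two frames, the magenta capsule sits at roughly (3.8, 2.9) before and (6.3, 2.0) after.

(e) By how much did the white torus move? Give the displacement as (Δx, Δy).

(2.0, 1.3)

From the two frames, the white torus sits at roughly (8.2, 1.6) before and (10.2, 2.9) after.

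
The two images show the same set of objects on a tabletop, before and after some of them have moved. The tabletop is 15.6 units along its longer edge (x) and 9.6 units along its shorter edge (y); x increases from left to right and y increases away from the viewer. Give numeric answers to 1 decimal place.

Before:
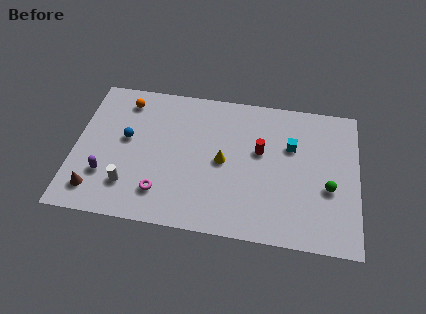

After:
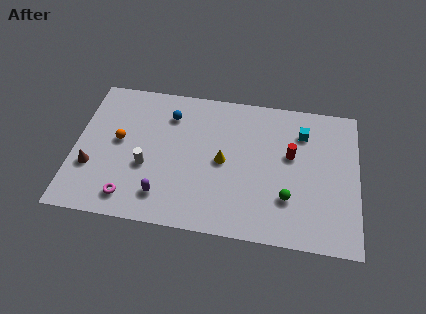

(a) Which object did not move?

the yellow cone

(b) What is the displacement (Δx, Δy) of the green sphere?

(-2.2, -1.0)

The green sphere was at about (14.0, 3.8) and moved to about (11.8, 2.8).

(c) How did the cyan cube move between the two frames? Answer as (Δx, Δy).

(0.6, 1.0)

From the two frames, the cyan cube sits at roughly (11.9, 6.3) before and (12.5, 7.3) after.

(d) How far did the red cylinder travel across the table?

1.7

From (10.2, 5.7) to (11.9, 5.7), the red cylinder covered √(1.7² + 0.0²) ≈ 1.7 units.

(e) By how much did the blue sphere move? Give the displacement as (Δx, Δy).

(2.3, 2.0)

The blue sphere was at about (2.8, 5.4) and moved to about (5.1, 7.4).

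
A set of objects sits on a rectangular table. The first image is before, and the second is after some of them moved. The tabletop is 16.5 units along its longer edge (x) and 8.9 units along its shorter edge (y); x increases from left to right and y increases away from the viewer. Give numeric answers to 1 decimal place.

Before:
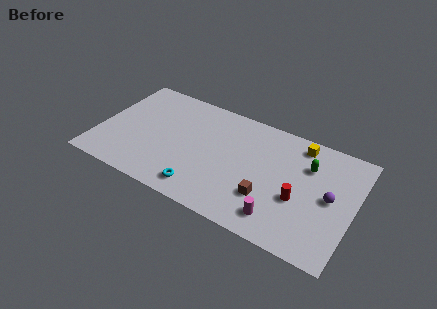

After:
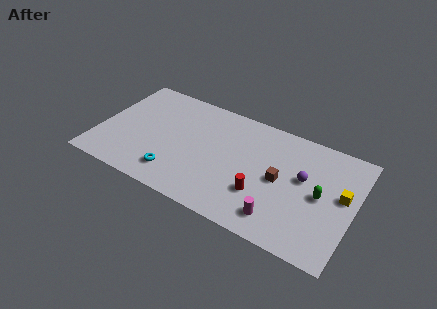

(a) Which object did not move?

the magenta cylinder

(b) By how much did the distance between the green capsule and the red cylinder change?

+1.1

Before: roughly 2.8 units apart; after: 3.9. That's 1.1 units further apart.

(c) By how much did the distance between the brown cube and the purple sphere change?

-2.6

Before: roughly 4.2 units apart; after: 1.6. That's 2.6 units closer together.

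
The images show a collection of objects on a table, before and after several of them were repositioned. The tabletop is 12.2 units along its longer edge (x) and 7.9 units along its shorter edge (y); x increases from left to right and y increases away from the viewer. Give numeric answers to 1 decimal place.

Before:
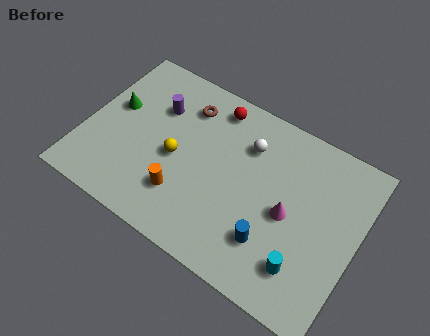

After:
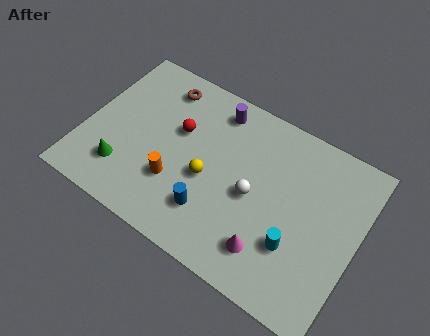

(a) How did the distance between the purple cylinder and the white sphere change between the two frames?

-0.4

They were about 4.1 units apart before and 3.7 after — 0.4 units closer together.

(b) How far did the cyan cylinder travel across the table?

0.9

The cyan cylinder was near (10.2, 1.8) before and (9.7, 2.5) after, so it travelled √(0.5² + 0.7²) ≈ 0.9 units.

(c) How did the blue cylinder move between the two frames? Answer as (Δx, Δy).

(-2.7, -0.1)

From the two frames, the blue cylinder sits at roughly (8.7, 2.1) before and (6.0, 2.0) after.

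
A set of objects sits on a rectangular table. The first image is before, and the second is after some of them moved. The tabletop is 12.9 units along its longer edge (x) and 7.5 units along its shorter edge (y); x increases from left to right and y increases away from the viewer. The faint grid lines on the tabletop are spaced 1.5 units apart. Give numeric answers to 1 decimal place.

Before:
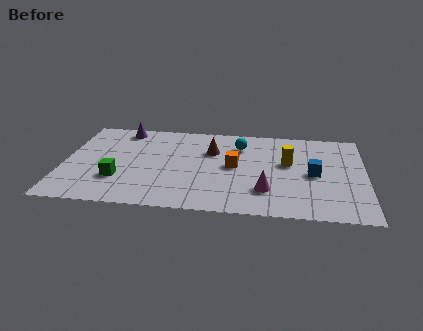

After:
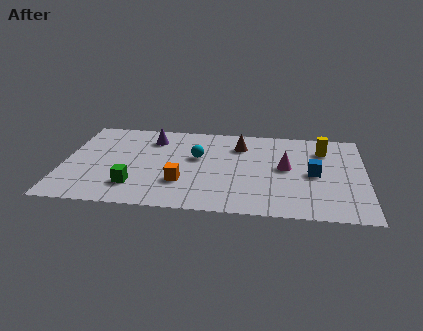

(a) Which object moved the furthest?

the orange cube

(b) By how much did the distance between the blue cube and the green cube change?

-0.6

The distance was about 8.4 in the first image and 7.8 in the second, so they moved 0.6 units closer together.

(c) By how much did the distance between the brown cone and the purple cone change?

-0.4

Before: roughly 4.2 units apart; after: 3.8. That's 0.4 units closer together.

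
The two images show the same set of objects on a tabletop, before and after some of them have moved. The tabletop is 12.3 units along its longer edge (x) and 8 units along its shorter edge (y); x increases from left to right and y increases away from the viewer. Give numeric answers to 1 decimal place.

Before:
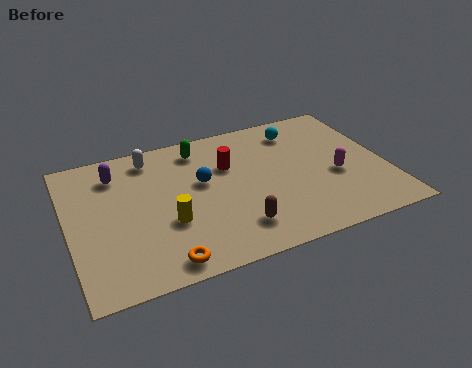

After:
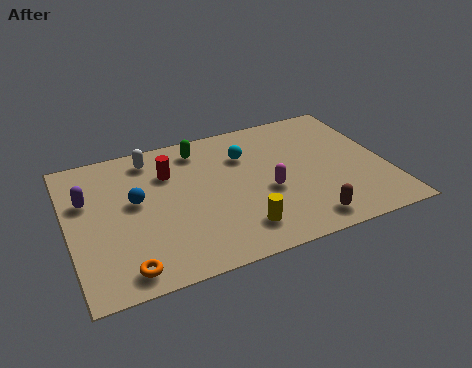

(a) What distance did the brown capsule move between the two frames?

2.7

The brown capsule moved from about (6.2, 1.7) to (8.8, 1.1), a distance of √(2.6² + 0.6²) ≈ 2.7.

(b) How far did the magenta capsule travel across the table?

2.7

The magenta capsule was near (10.3, 3.3) before and (7.6, 3.3) after, so it travelled √(2.7² + 0.0²) ≈ 2.7 units.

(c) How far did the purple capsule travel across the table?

1.6

The purple capsule was near (2.0, 6.3) before and (0.8, 5.2) after, so it travelled √(1.2² + 1.1²) ≈ 1.6 units.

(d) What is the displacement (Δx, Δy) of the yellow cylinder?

(2.6, -1.3)

From the two frames, the yellow cylinder sits at roughly (3.7, 2.9) before and (6.3, 1.6) after.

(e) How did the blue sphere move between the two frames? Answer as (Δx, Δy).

(-2.6, -0.2)

From the two frames, the blue sphere sits at roughly (5.2, 4.7) before and (2.6, 4.5) after.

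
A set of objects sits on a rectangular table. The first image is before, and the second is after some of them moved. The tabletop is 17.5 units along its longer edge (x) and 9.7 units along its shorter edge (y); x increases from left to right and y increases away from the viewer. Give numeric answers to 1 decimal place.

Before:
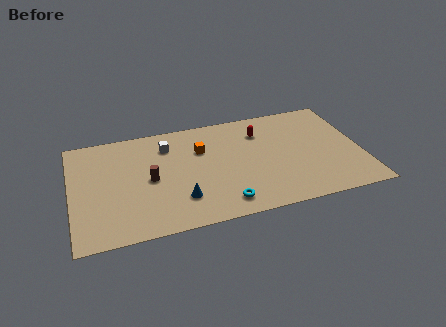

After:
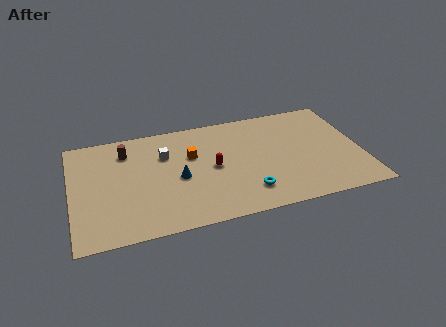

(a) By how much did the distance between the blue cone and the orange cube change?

-2.4

The distance was about 4.4 in the first image and 2.0 in the second, so they moved 2.4 units closer together.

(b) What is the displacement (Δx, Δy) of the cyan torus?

(1.5, 0.6)

The cyan torus started near (8.9, 1.5) and ended near (10.4, 2.1).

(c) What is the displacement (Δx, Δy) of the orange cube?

(-0.6, -0.4)

From the two frames, the orange cube sits at roughly (7.9, 6.6) before and (7.3, 6.2) after.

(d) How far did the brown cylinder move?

3.2

The brown cylinder was near (4.7, 4.7) before and (3.4, 7.6) after, so it travelled √(1.3² + 2.9²) ≈ 3.2 units.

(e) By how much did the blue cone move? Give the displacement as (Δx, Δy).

(0.0, 1.9)

The blue cone started near (6.4, 2.5) and ended near (6.4, 4.4).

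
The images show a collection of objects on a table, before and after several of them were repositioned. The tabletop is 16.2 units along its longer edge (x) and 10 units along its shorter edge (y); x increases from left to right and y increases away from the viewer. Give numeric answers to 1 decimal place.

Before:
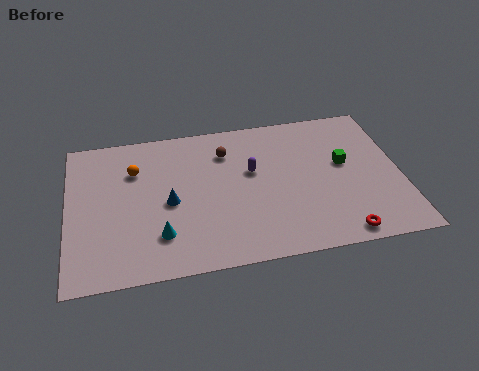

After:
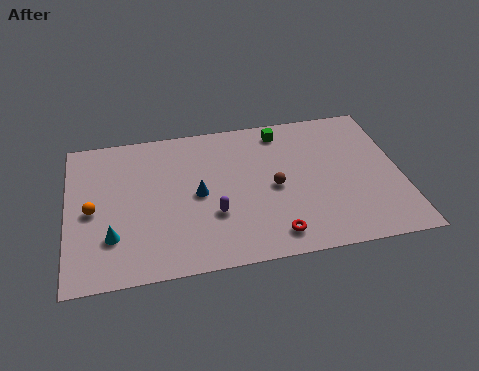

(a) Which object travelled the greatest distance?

the green cube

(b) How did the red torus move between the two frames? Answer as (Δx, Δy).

(-3.2, 0.5)

The red torus was at about (13.0, 1.0) and moved to about (9.8, 1.5).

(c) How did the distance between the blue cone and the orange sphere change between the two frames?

+2.1

The distance was about 3.0 in the first image and 5.1 in the second, so they moved 2.1 units further apart.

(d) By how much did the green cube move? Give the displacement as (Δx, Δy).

(-2.9, 2.9)

From the two frames, the green cube sits at roughly (13.5, 5.7) before and (10.6, 8.6) after.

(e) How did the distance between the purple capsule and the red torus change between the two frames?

-3.0

The distance was about 6.4 in the first image and 3.4 in the second, so they moved 3.0 units closer together.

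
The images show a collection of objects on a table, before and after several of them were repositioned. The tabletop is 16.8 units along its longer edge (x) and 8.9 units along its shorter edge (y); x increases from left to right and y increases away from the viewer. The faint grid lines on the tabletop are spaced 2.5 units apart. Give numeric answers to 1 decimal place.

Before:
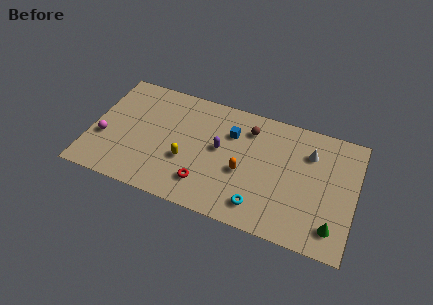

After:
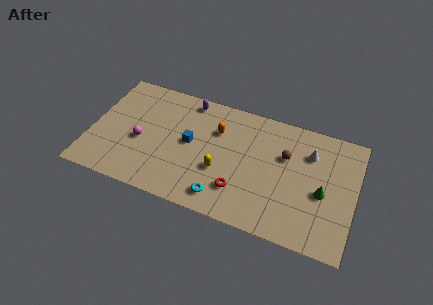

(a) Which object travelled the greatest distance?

the purple capsule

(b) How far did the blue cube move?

3.0

From (8.8, 6.3) to (6.3, 4.7), the blue cube covered √(2.5² + 1.6²) ≈ 3.0 units.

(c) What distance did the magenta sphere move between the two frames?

2.4

The magenta sphere was near (0.9, 3.3) before and (3.2, 3.8) after, so it travelled √(2.3² + 0.5²) ≈ 2.4 units.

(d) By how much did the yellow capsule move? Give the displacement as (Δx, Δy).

(2.2, 0.0)

The yellow capsule started near (6.2, 3.3) and ended near (8.4, 3.3).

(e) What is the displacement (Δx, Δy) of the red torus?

(2.2, 0.3)

The red torus started near (7.5, 2.0) and ended near (9.7, 2.3).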